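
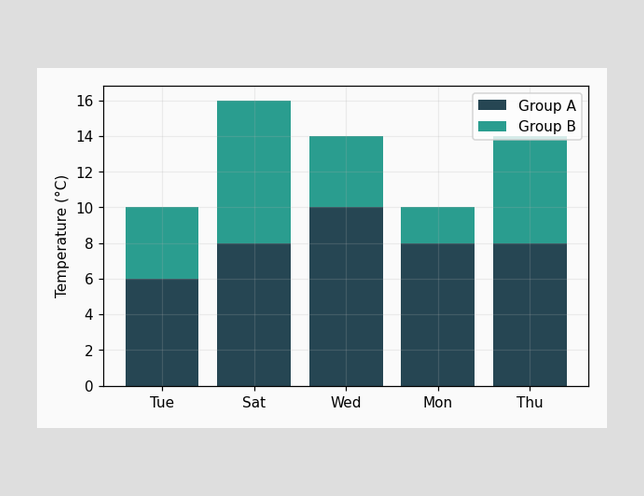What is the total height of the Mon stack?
10°C

The Mon stack's top reaches 10°C on the y-axis.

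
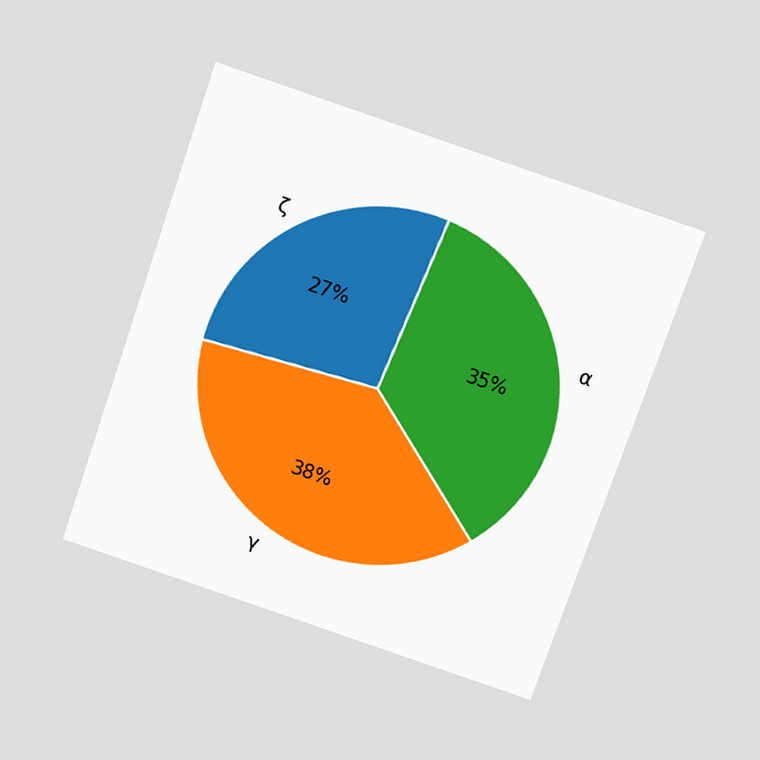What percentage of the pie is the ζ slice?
The chart is tilted about 19° clockwise and viewed slightly from above. The ζ slice takes up 27% of the pie.

27%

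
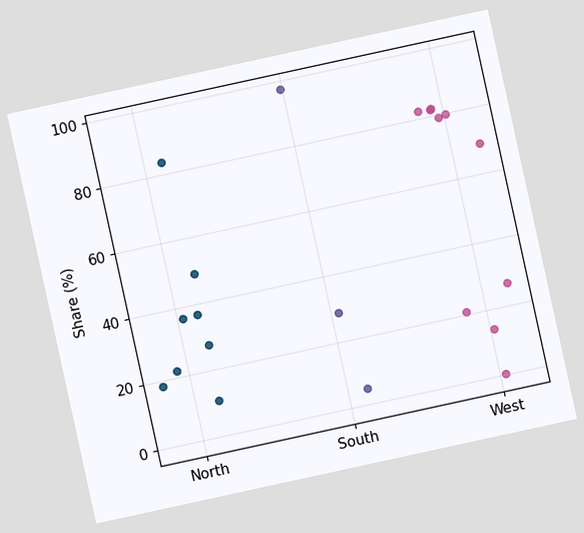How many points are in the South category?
3

The chart is tilted about 12° counter-clockwise. Counting the markers in the South column gives 3.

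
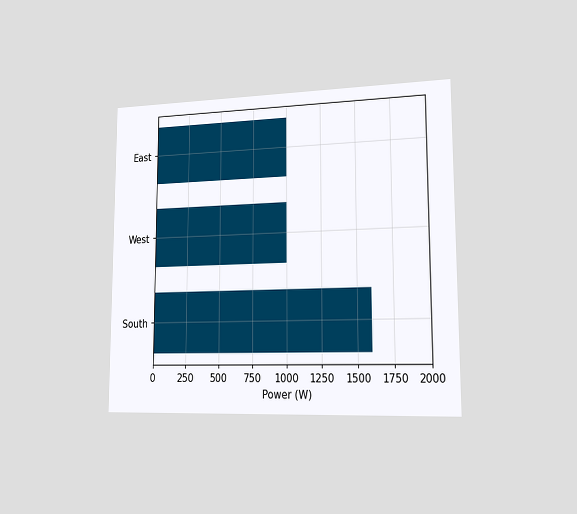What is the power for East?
1000W

The chart is viewed slightly from the right. Reading along the chart's x-axis, the East bar reaches 1000W.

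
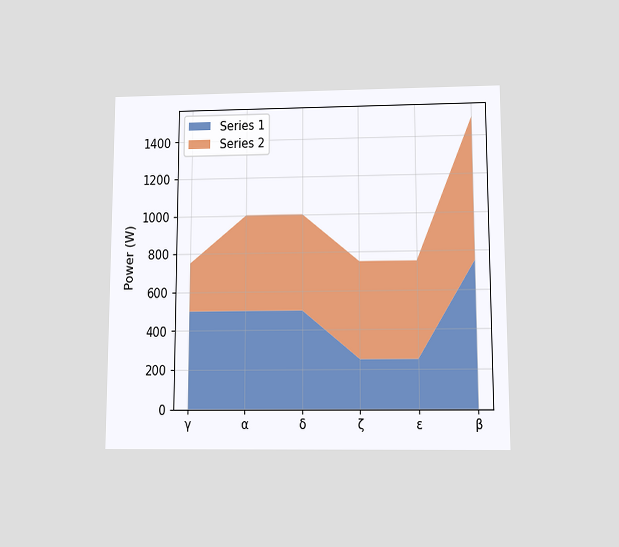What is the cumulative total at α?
The chart is viewed slightly from below. The stacked total at α reaches 1000W.

1000W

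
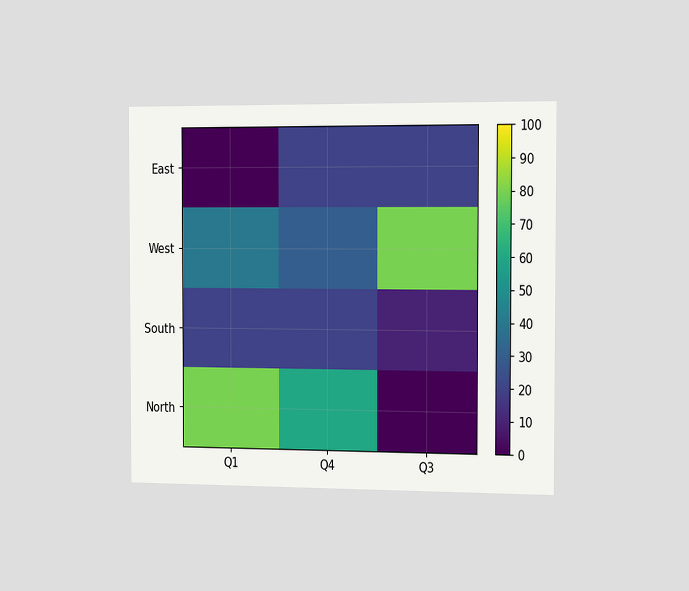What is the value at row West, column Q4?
The chart is viewed slightly from the right. Matching cell (West, Q4) against the colorbar gives 30.

30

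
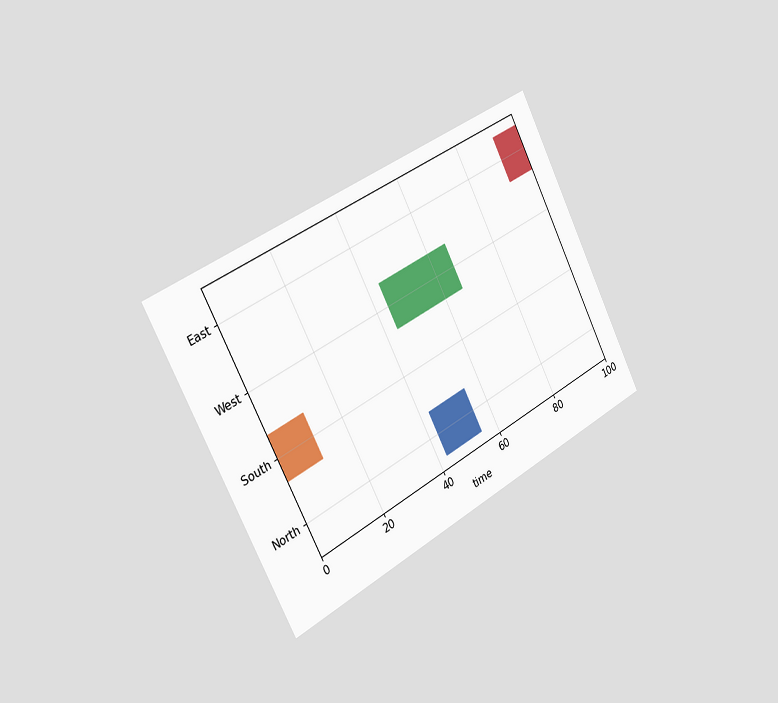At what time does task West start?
44

The chart is tilted about 27° counter-clockwise and viewed slightly from the left. The West bar begins at t=44.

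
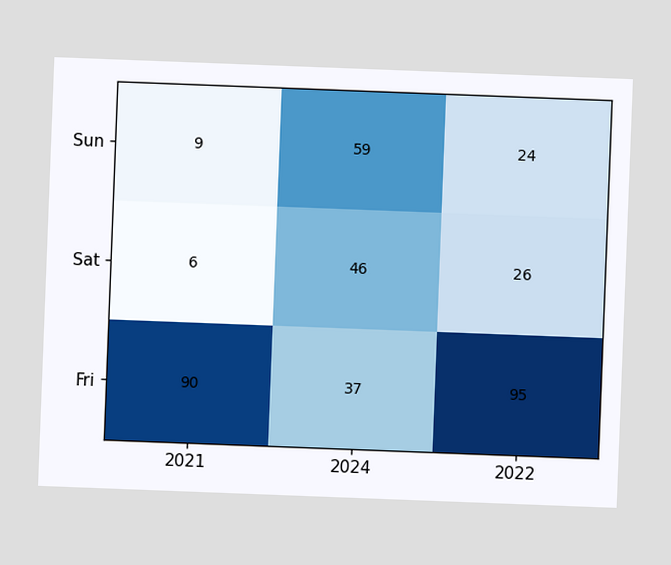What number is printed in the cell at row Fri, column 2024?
The chart is tilted about 2° clockwise. The (Fri, 2024) cell reads 37.

37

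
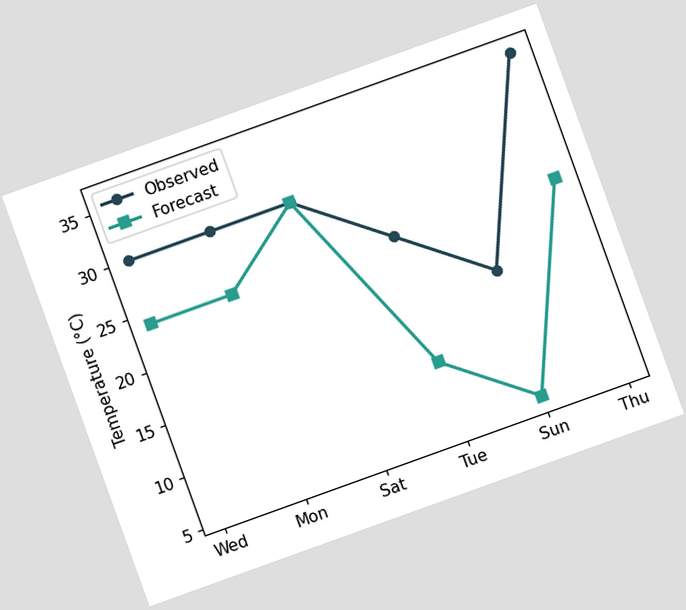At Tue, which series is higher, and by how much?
The chart is tilted about 20° counter-clockwise. At Tue, Observed sits above the other line by 12°C.

Observed, by 12°C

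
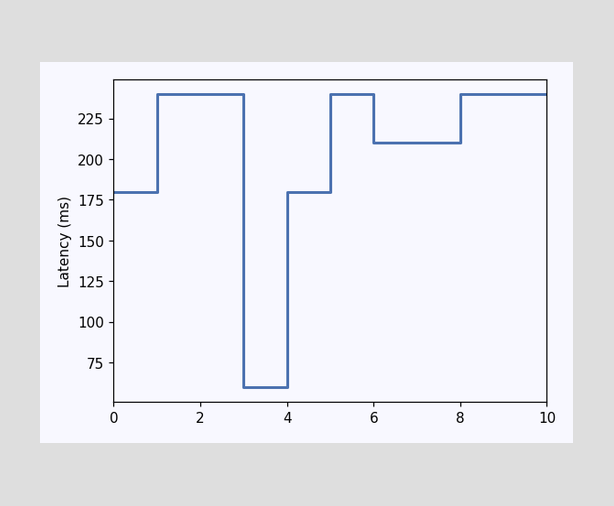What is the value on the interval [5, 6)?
240ms

On [5, 6) the step sits at 240ms.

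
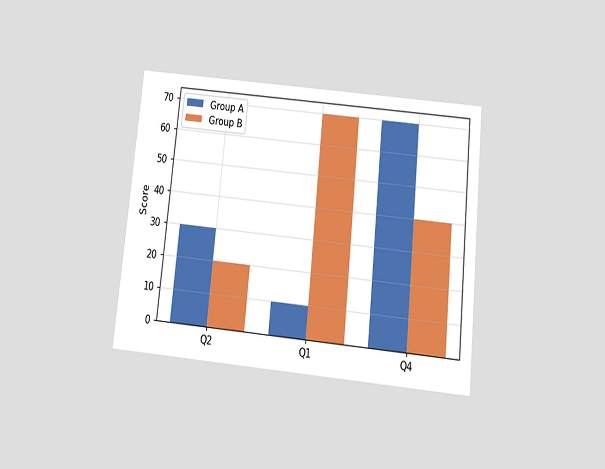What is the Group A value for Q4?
The chart is tilted about 6° clockwise and viewed slightly from below. The Group A bar at Q4 reaches 70 on the y-axis.

70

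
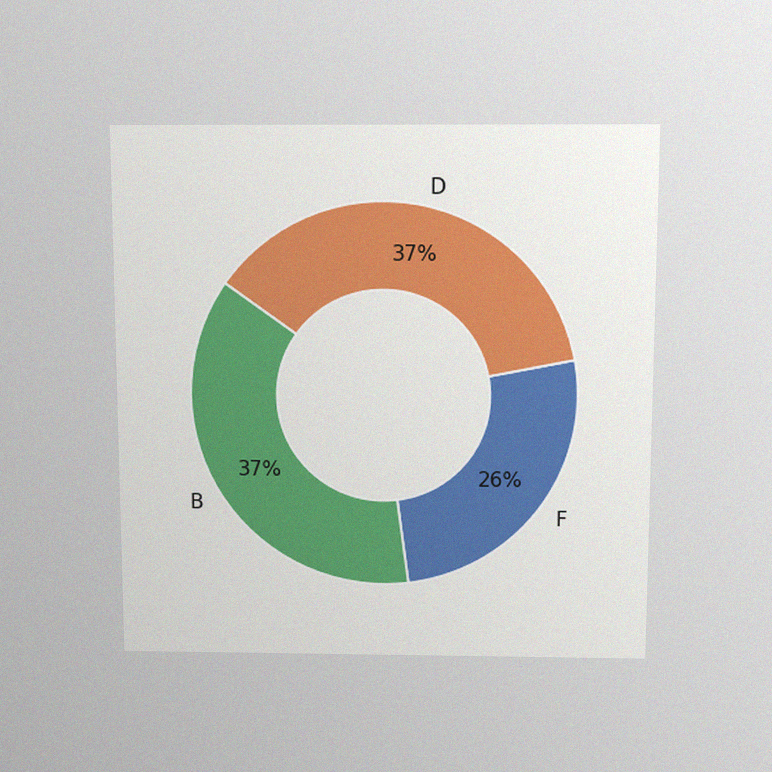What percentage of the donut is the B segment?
The chart is viewed slightly from above, with some photo noise. The B segment takes up 37% of the ring.

37%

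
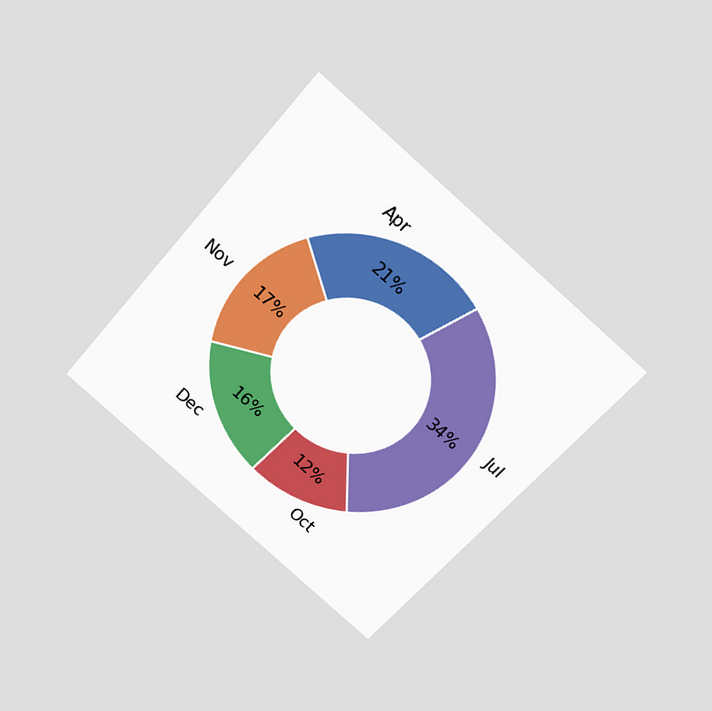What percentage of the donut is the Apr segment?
21%

The chart is tilted about 41° clockwise and viewed slightly from above. The Apr segment takes up 21% of the ring.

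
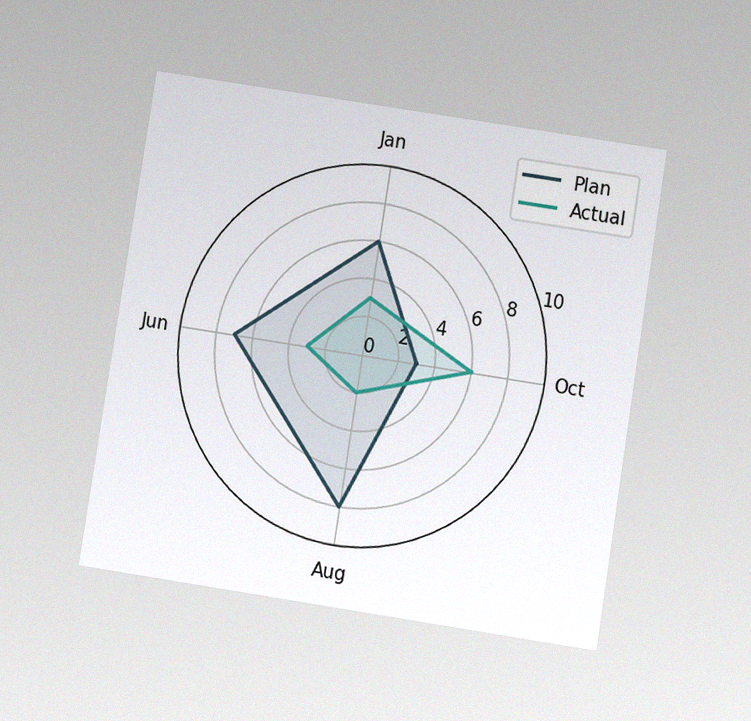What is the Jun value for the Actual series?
The chart is tilted about 9° clockwise and viewed slightly from below, with some photo noise. On the Jun axis, Actual reaches 3.

3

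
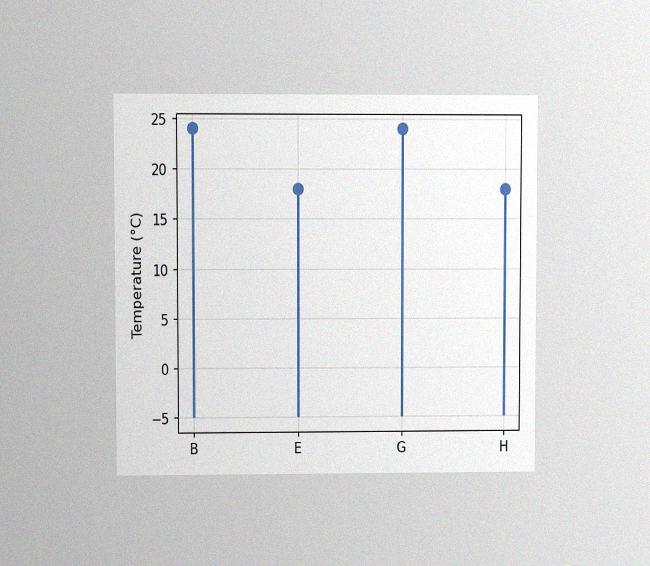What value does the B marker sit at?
24°C

The chart is viewed at a slight angle, with some photo noise. The B marker sits at 24°C.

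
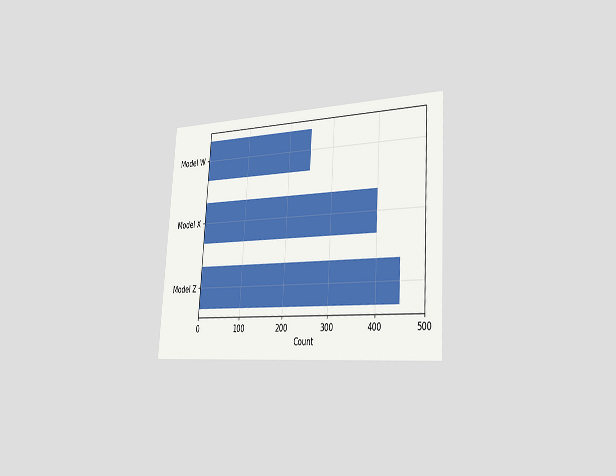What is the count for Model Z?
The chart is tilted about 4° clockwise and viewed slightly from the right. Reading along the chart's x-axis, the Model Z bar reaches 450.

450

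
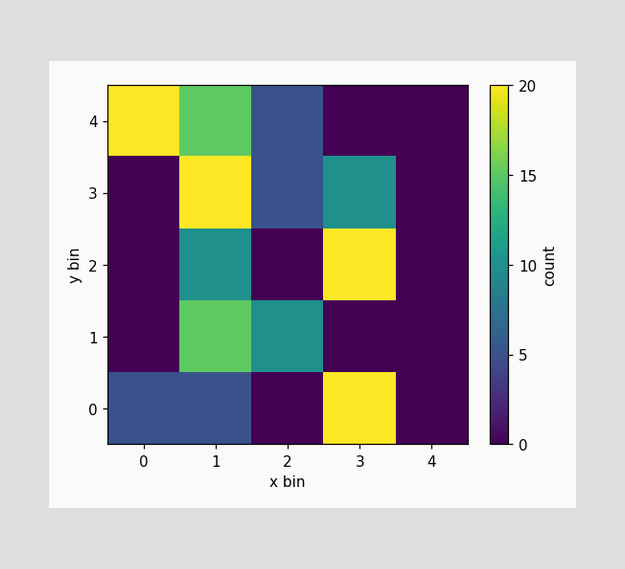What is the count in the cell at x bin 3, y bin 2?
20

Matching the cell (3, 2) against the colorbar gives 20.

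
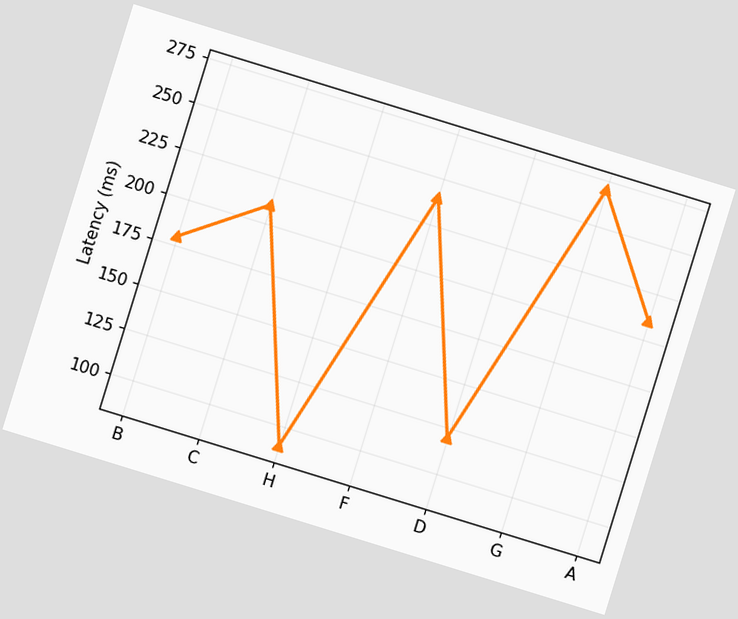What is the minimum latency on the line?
90ms

The chart is tilted about 17° clockwise. The lowest point is at H, and reading across to the y-axis gives 90ms.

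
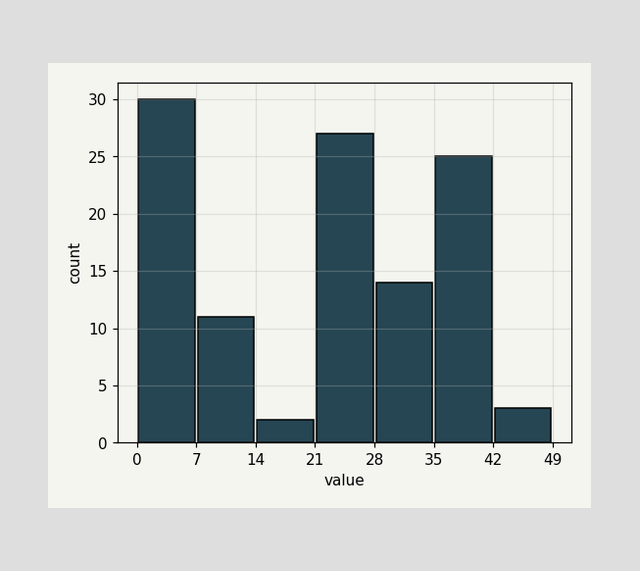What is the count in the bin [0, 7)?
The [0, 7) bin has height 30.

30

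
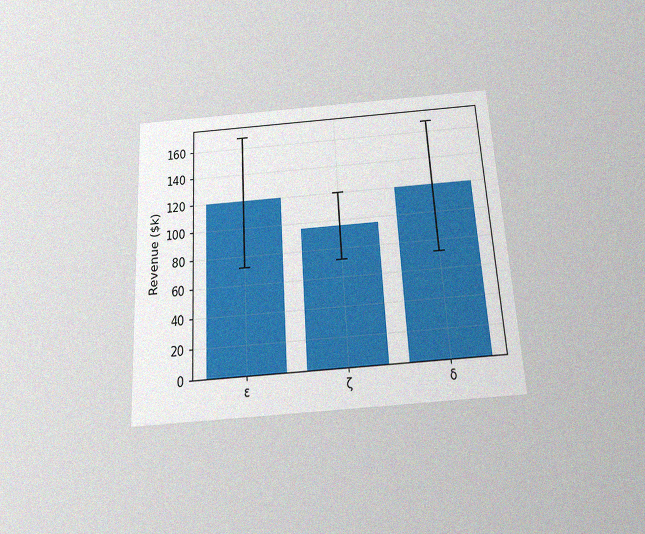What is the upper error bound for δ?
$168k

The chart is tilted about 3° counter-clockwise and viewed slightly from below, with some photo noise. The δ bar's upper whisker reaches $168k.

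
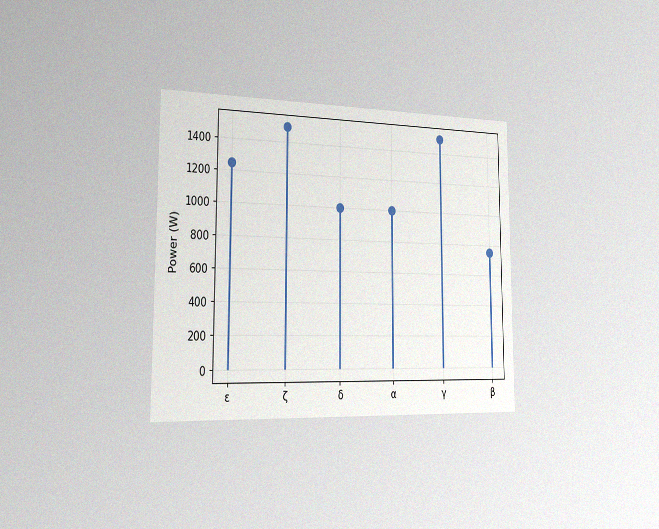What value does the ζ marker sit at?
The chart is viewed slightly from the left, with some photo noise. The ζ marker sits at 1500W.

1500W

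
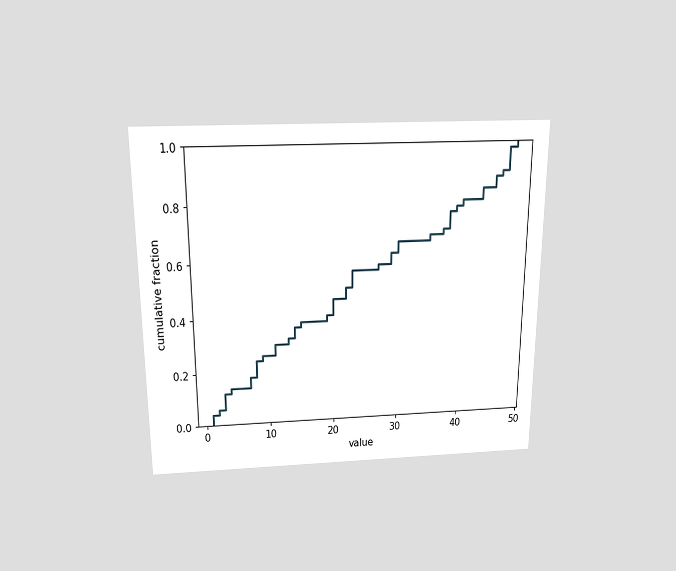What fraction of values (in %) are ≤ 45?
88%

The chart is viewed slightly from above. At x=45 the ECDF step is at 88%.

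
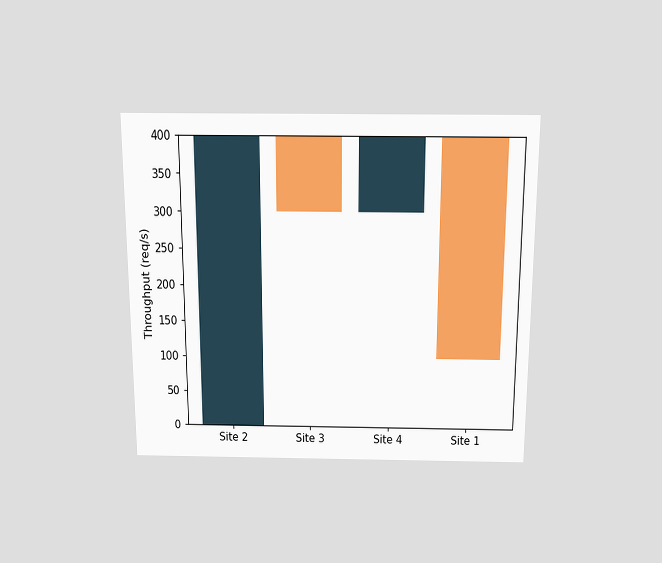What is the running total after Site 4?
400req/s

The chart is viewed slightly from above. After Site 4 the running total reaches 400req/s.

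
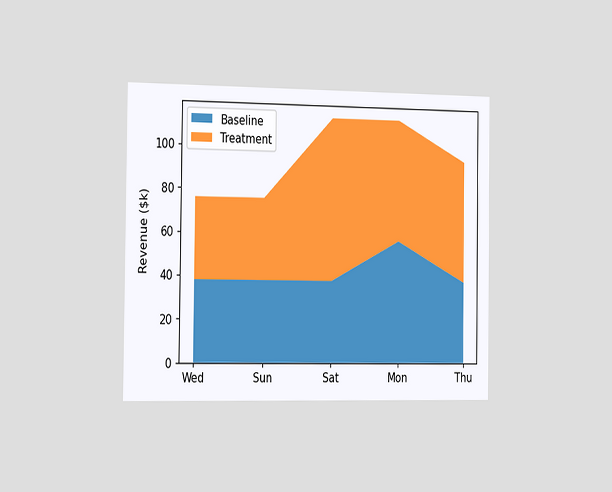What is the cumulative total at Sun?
The chart is viewed slightly from the left. The stacked total at Sun reaches $76k.

$76k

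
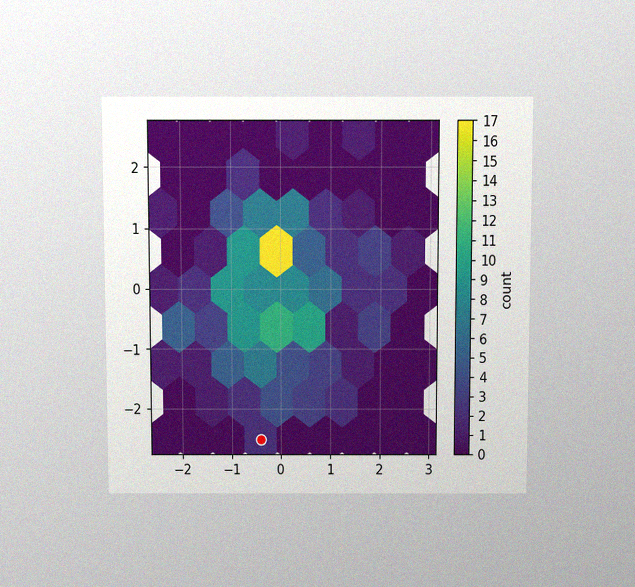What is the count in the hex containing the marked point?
2

The chart is viewed slightly from above, with some photo noise. The marked hex reads 2 on the colorbar.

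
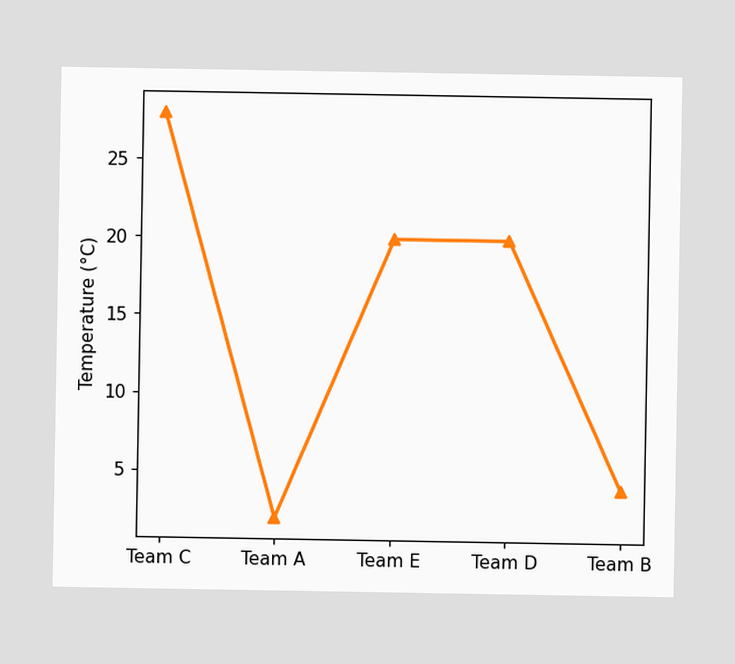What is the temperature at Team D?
At Team D, the line is at 20°C.

20°C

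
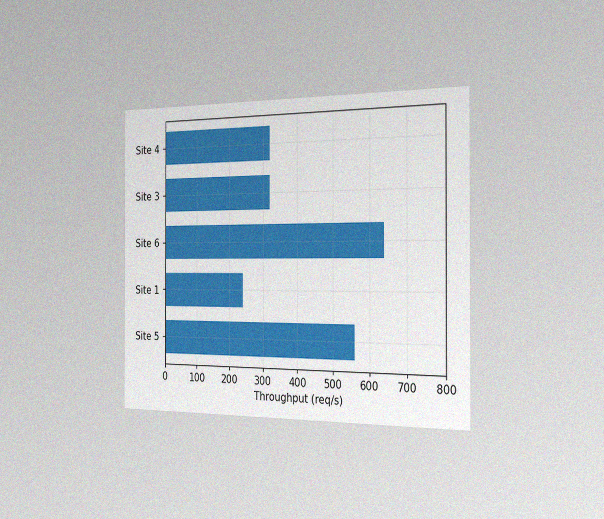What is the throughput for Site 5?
The chart is viewed slightly from the right, with some photo noise. Reading along the chart's x-axis, the Site 5 bar reaches 560req/s.

560req/s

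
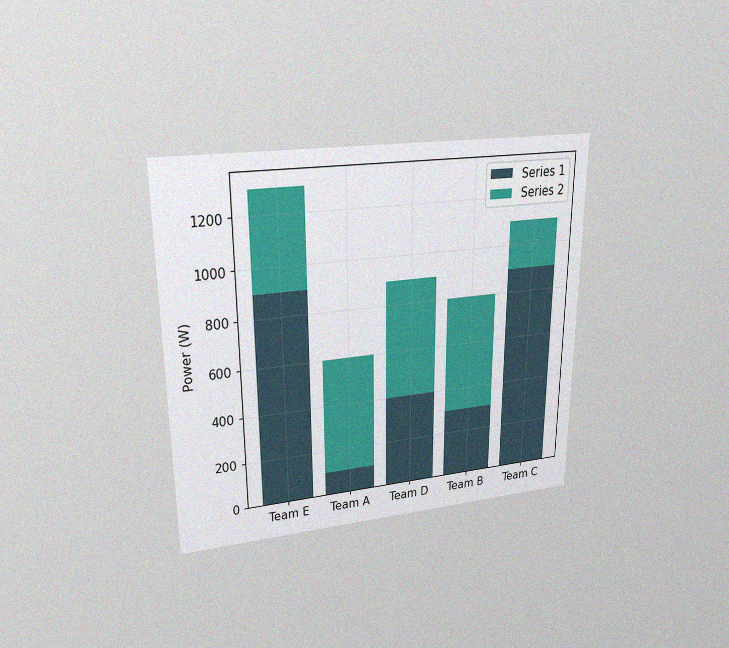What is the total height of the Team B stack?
800W

The chart is viewed at a slight angle, with some photo noise. The Team B stack's top reaches 800W on the y-axis.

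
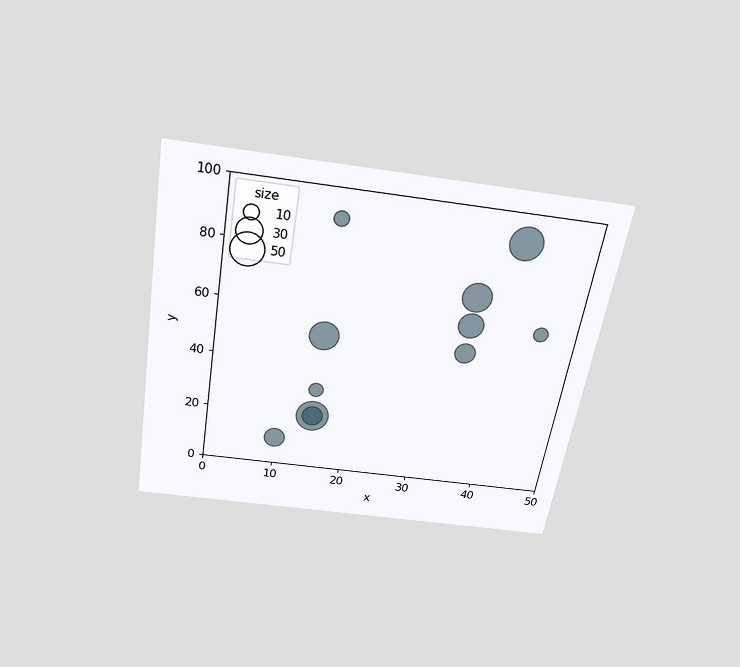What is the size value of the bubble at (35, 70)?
The chart is tilted about 9° clockwise and viewed slightly from above. Matching the bubble at (35, 70) against the size legend gives 40.

40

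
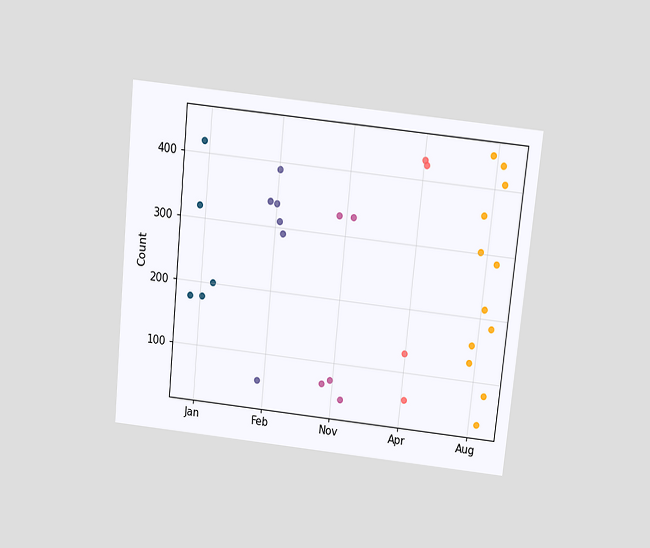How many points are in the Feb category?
The chart is tilted about 6° clockwise and viewed slightly from above. Counting the markers in the Feb column gives 6.

6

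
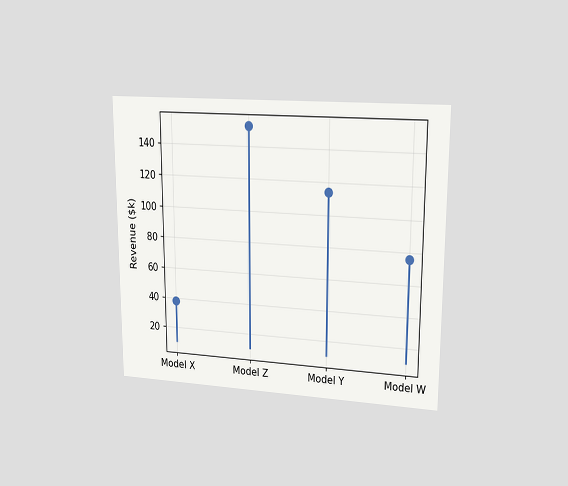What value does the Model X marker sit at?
$38k

The chart is viewed at a slight angle. The Model X marker sits at $38k.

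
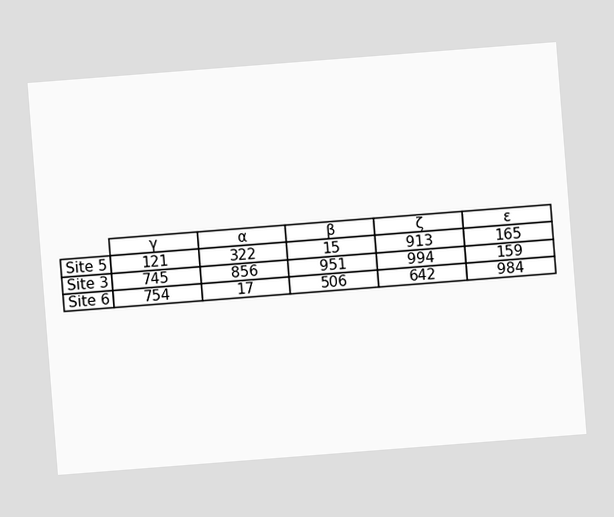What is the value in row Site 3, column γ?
The chart is tilted about 4° counter-clockwise. The (Site 3, γ) cell reads 745.

745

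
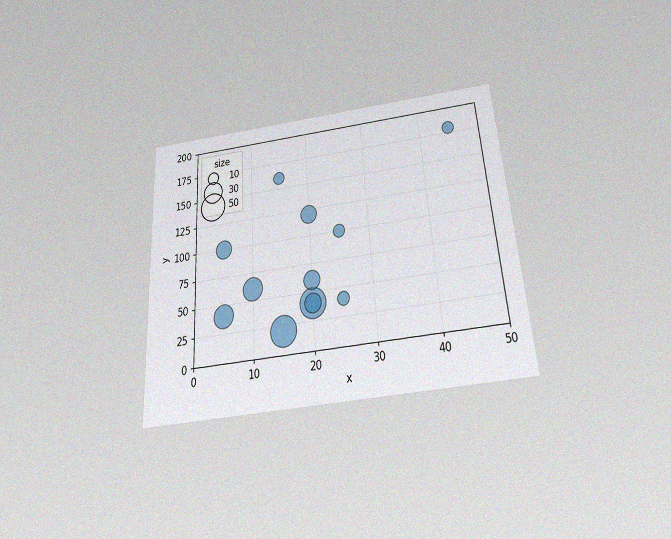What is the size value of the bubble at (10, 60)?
30

The chart is tilted about 4° counter-clockwise and viewed slightly from below, with some photo noise. Matching the bubble at (10, 60) against the size legend gives 30.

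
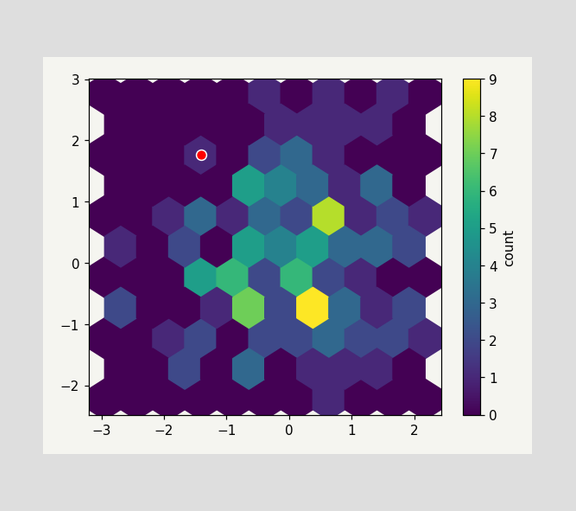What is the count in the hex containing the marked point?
1

The marked hex reads 1 on the colorbar.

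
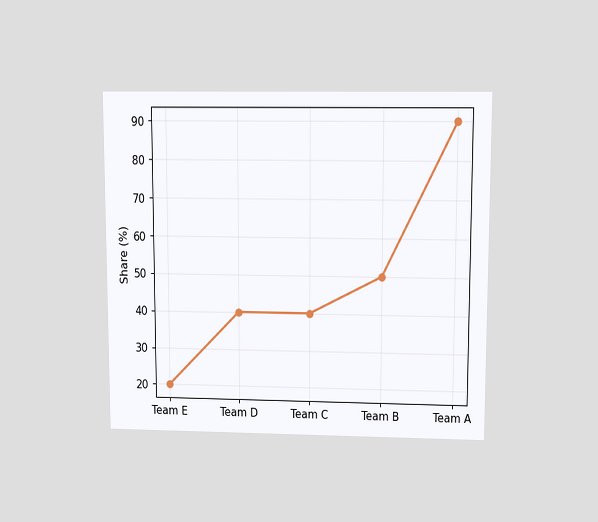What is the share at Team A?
90%

The chart is viewed slightly from above. At Team A, the line is at 90%.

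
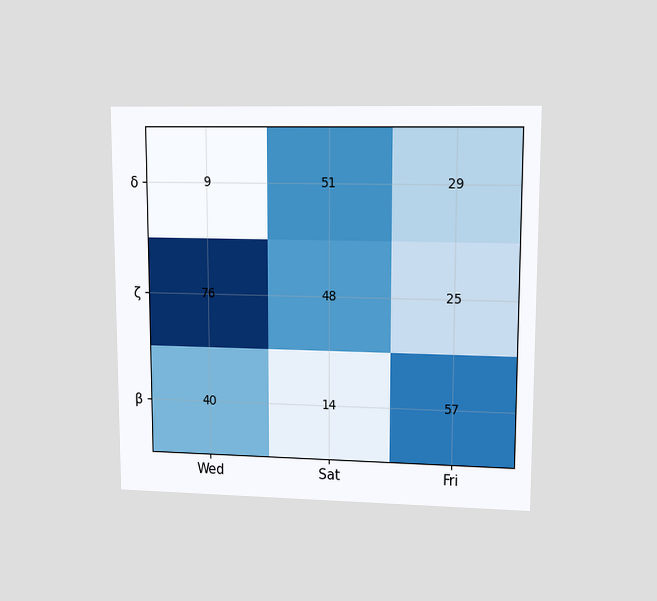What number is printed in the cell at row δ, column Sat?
51

The chart is viewed at a slight angle. The (δ, Sat) cell reads 51.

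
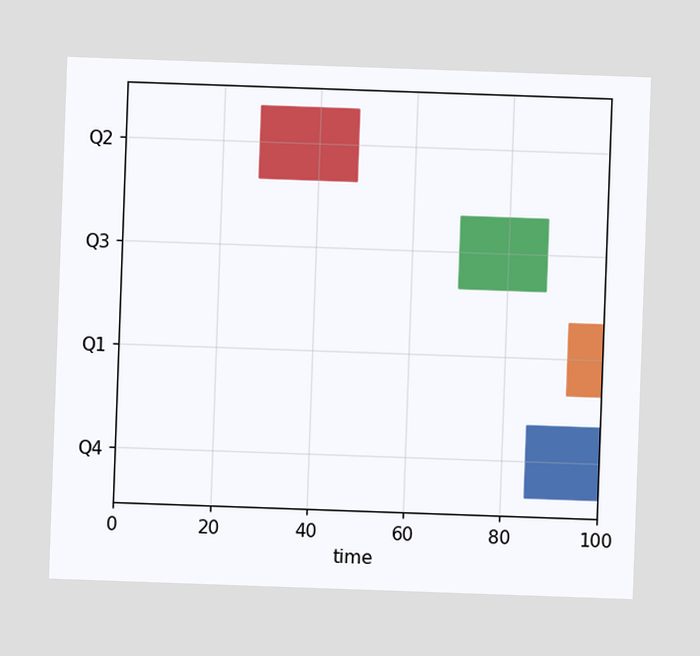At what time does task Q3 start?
The chart is tilted about 2° clockwise. The Q3 bar begins at t=70.

70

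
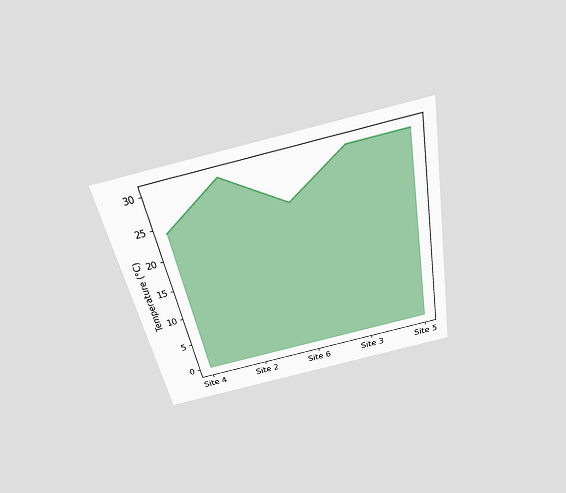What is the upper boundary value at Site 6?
24°C

The chart is tilted about 11° counter-clockwise and viewed slightly from above. At Site 6 the upper boundary is at 24°C.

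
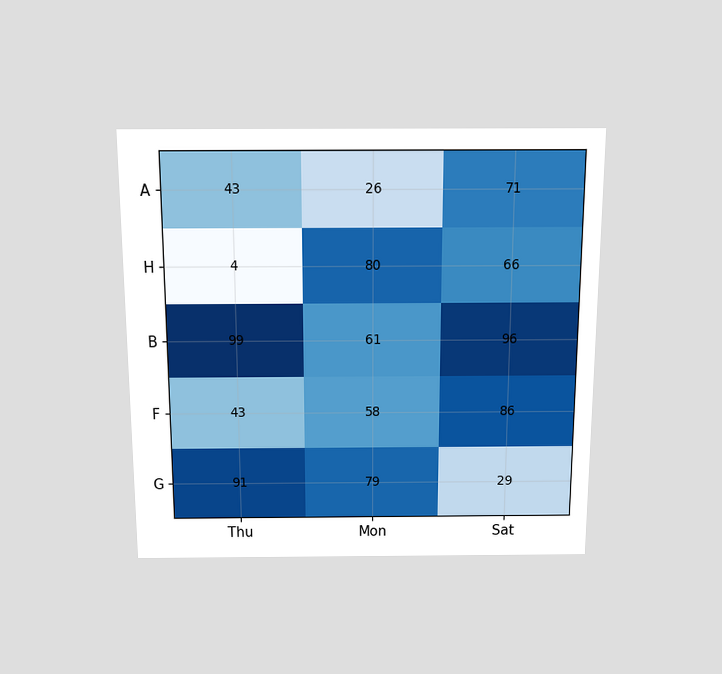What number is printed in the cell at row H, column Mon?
80

The chart is viewed slightly from above. The (H, Mon) cell reads 80.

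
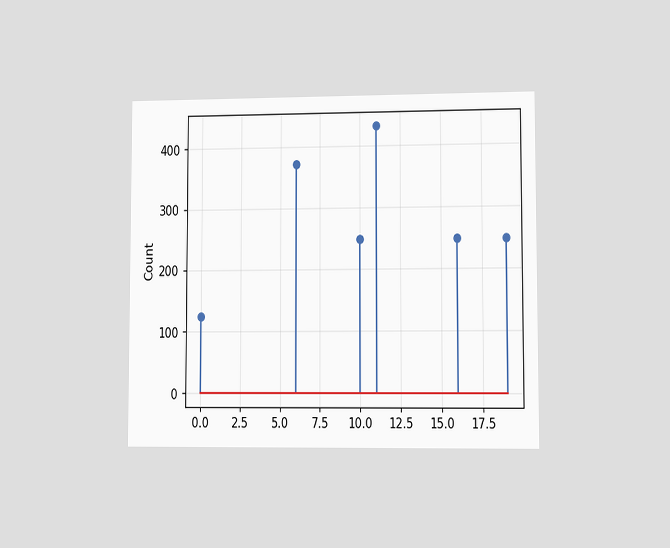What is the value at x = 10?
The chart is viewed at a slight angle. The stem at x=10 reaches 248.

248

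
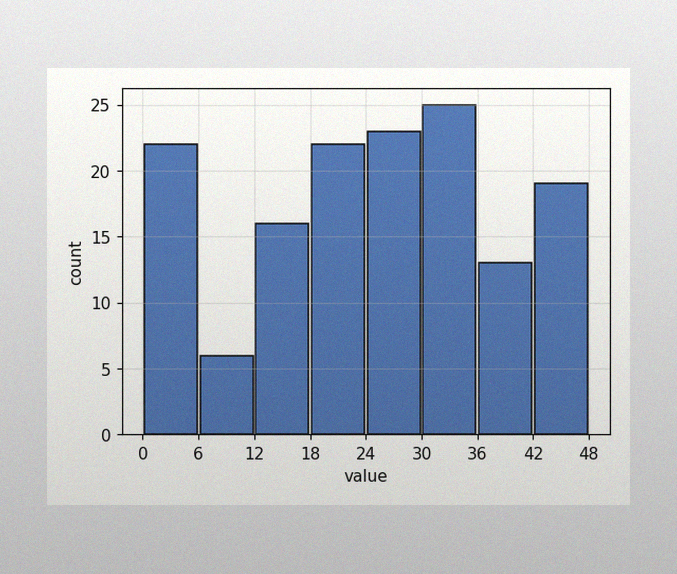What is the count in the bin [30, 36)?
25

The image has some photo noise and uneven lighting. The [30, 36) bin has height 25.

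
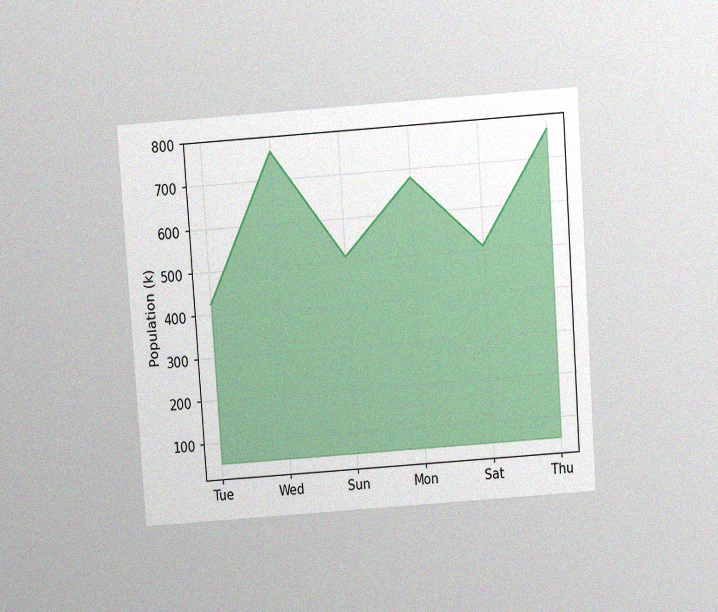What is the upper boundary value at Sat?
510k

The chart is tilted about 4° counter-clockwise and viewed slightly from above, with some photo noise. At Sat the upper boundary is at 510k.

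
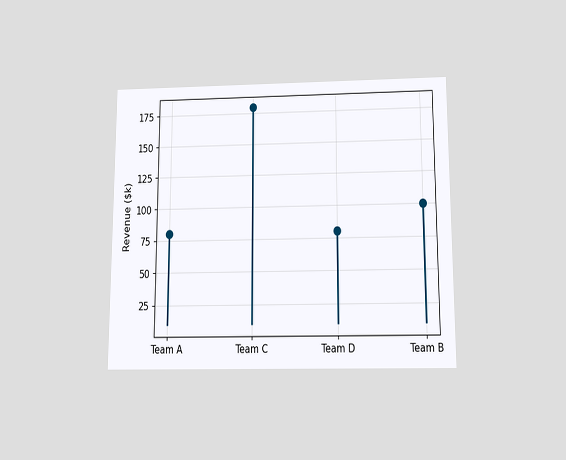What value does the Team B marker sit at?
$100k

The chart is viewed slightly from below. The Team B marker sits at $100k.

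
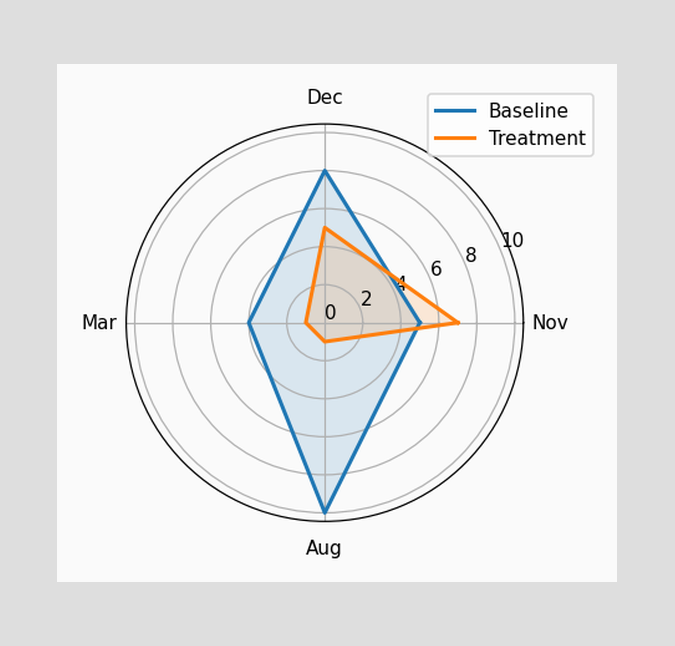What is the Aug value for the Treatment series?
On the Aug axis, Treatment reaches 1.

1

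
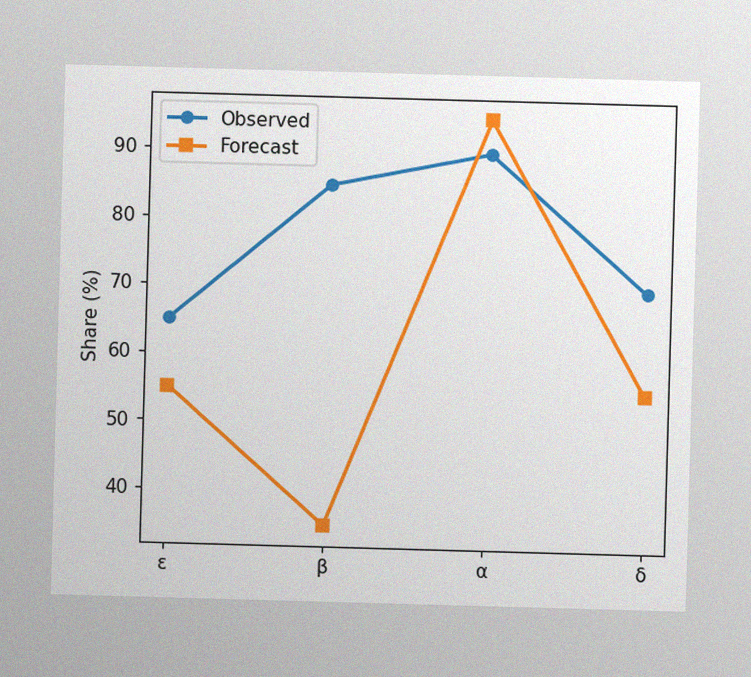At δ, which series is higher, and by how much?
Observed, by 15%

The image has some photo noise and uneven lighting. At δ, Observed sits above the other line by 15%.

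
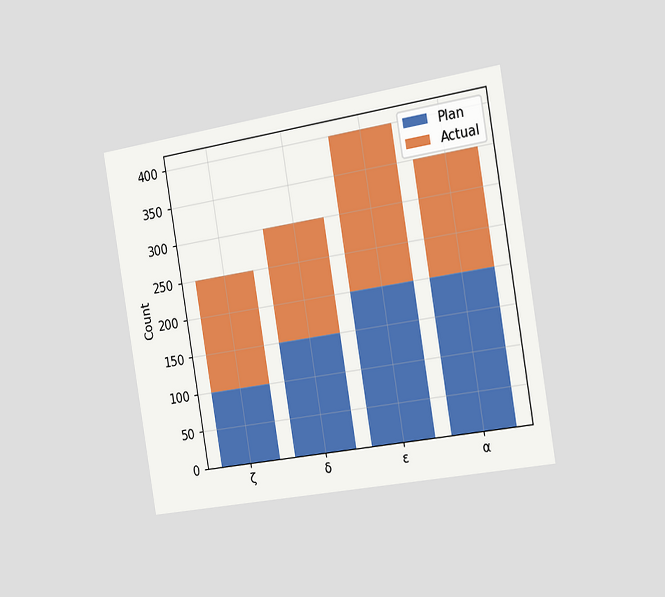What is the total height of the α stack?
The chart is tilted about 9° counter-clockwise and viewed slightly from the right. The α stack's top reaches 350 on the y-axis.

350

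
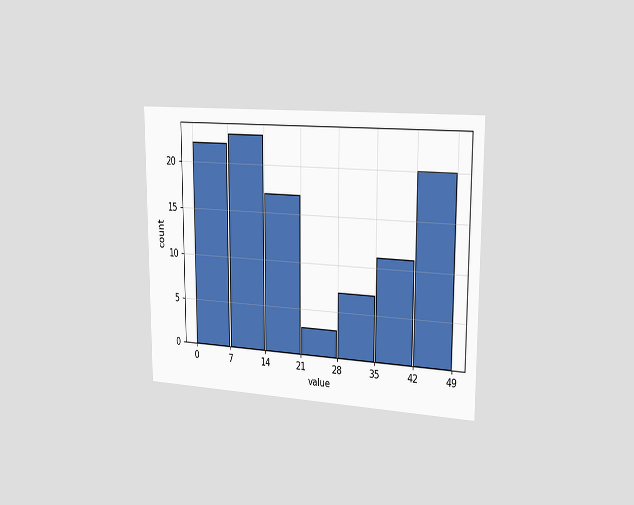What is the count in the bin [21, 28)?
3

The chart is viewed slightly from the right. The [21, 28) bin has height 3.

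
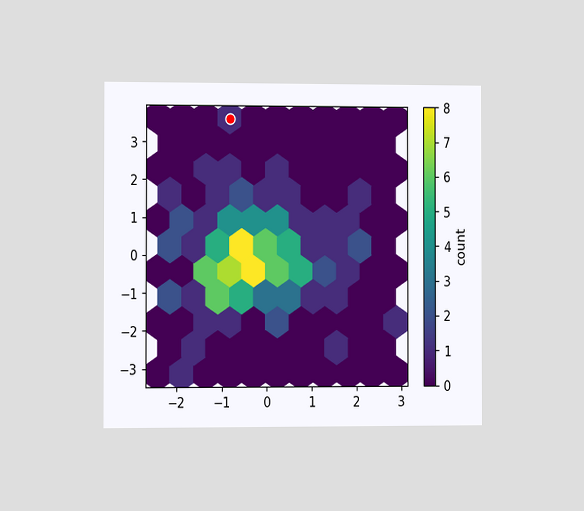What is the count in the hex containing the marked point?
1

The chart is viewed slightly from the left. The marked hex reads 1 on the colorbar.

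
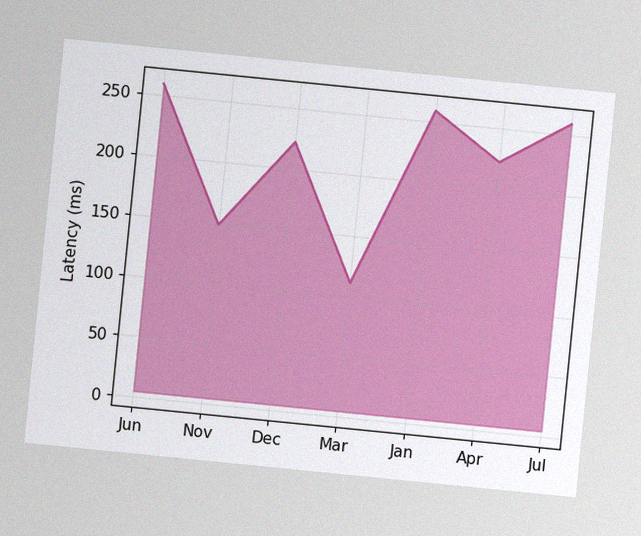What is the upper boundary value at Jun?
259ms

The chart is tilted about 6° clockwise, with some photo noise. At Jun the upper boundary is at 259ms.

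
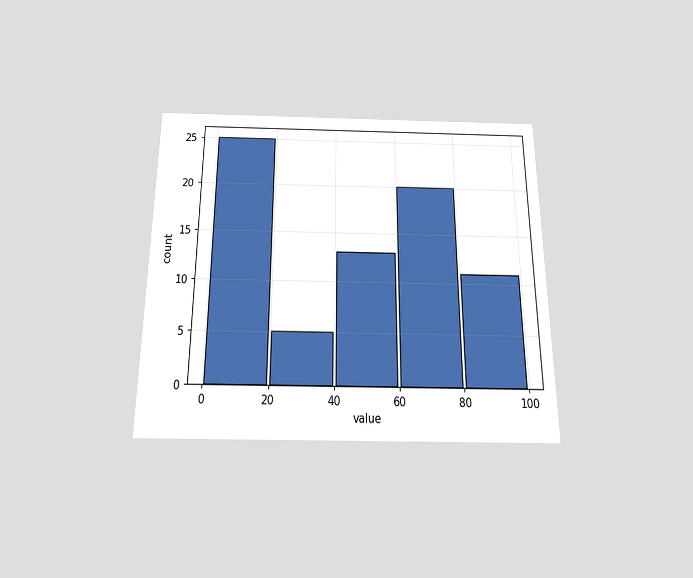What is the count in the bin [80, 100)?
The chart is viewed slightly from below. The [80, 100) bin has height 11.

11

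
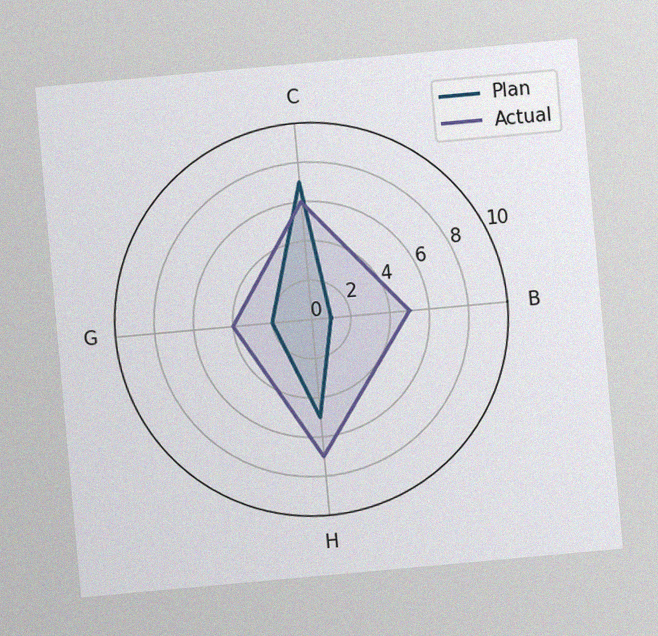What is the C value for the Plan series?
7

The chart is tilted about 5° counter-clockwise, with some photo noise. On the C axis, Plan reaches 7.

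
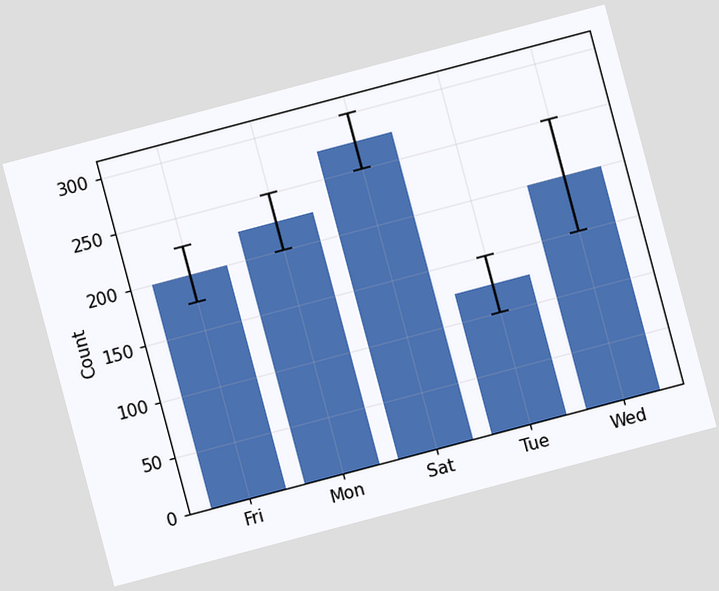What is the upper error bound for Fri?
225

The chart is tilted about 15° counter-clockwise. The Fri bar's upper whisker reaches 225.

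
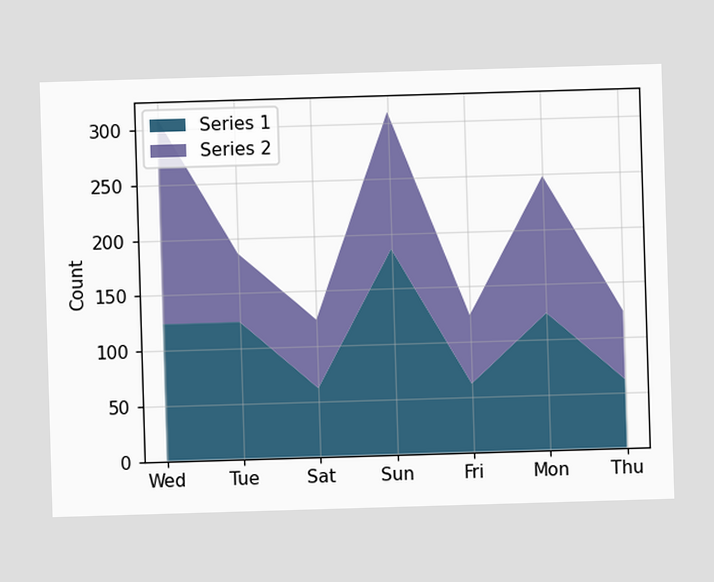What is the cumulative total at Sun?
310

The stacked total at Sun reaches 310.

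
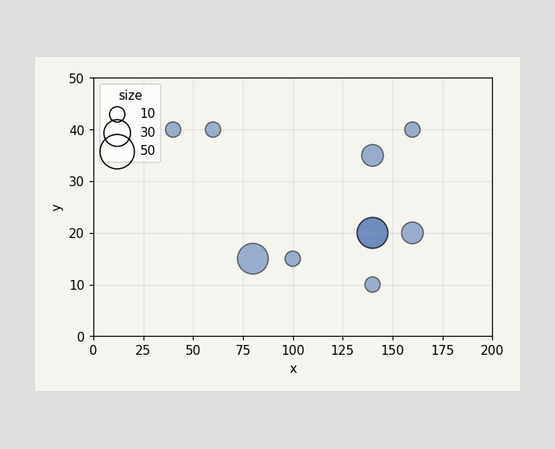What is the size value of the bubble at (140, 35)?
Matching the bubble at (140, 35) against the size legend gives 20.

20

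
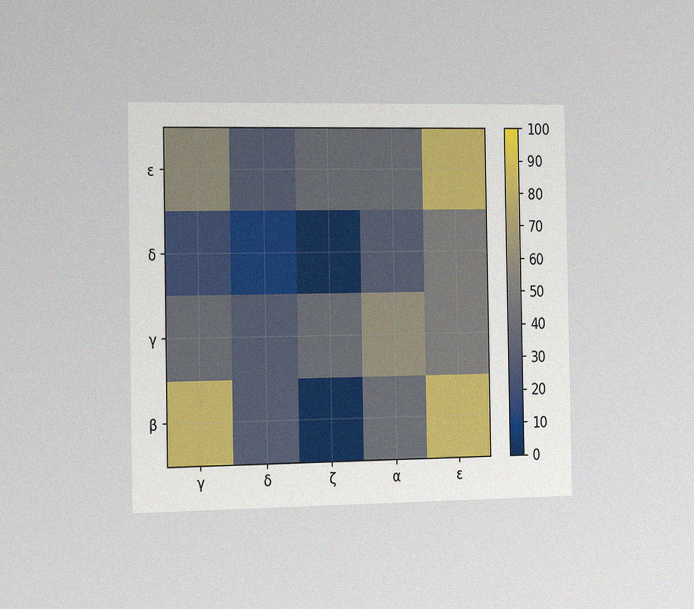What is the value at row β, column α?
The chart is viewed slightly from the left, with some photo noise. Matching cell (β, α) against the colorbar gives 40.

40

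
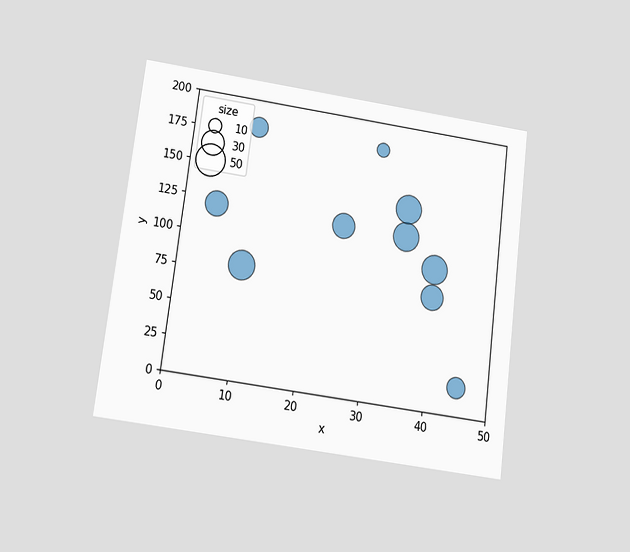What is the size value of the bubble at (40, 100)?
The chart is tilted about 7° clockwise and viewed slightly from below. Matching the bubble at (40, 100) against the size legend gives 40.

40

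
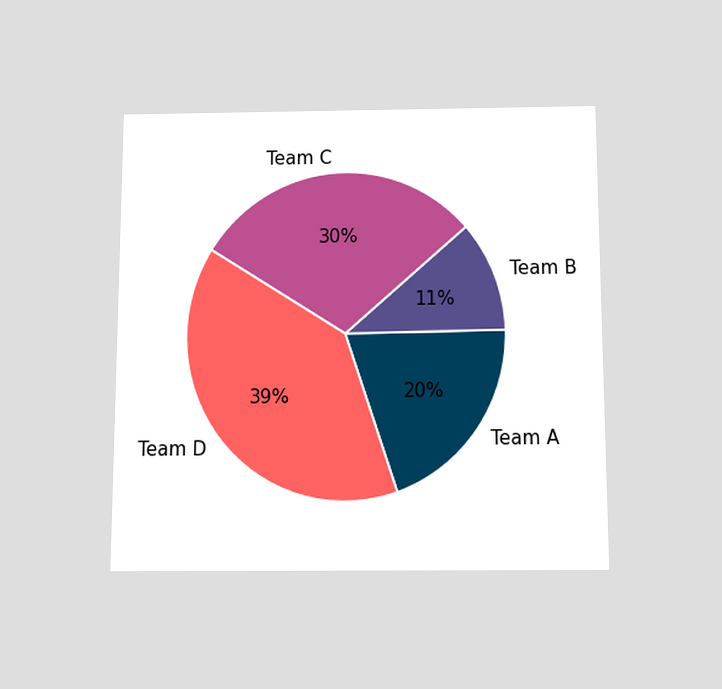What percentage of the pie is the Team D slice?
39%

The chart is viewed slightly from below. The Team D slice takes up 39% of the pie.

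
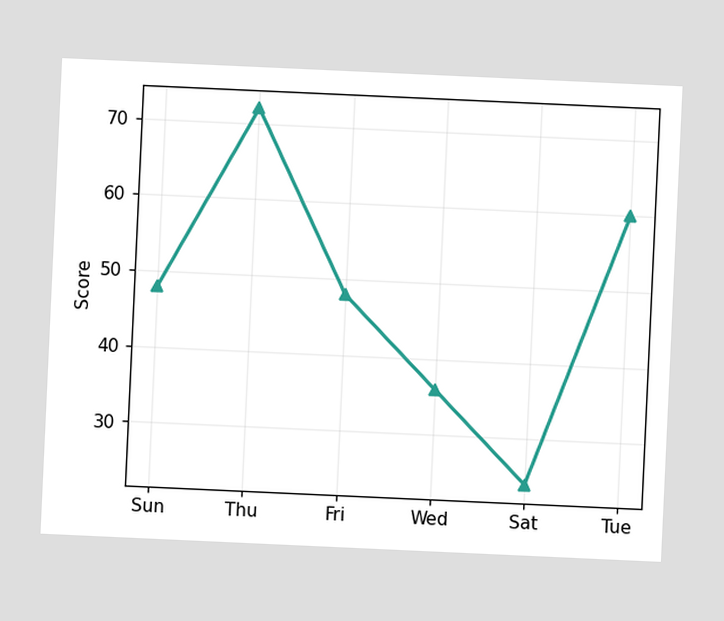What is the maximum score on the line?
72

The chart is tilted about 3° clockwise. The highest point is at Thu, and reading across to the y-axis gives 72.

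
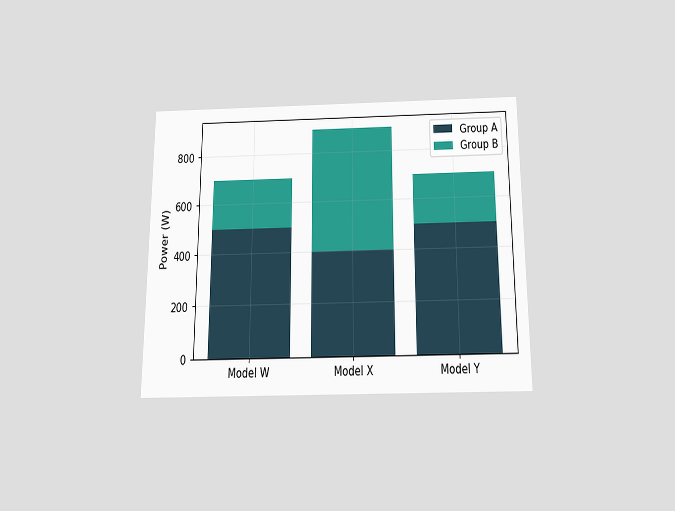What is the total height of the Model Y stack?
The chart is viewed slightly from below. The Model Y stack's top reaches 700W on the y-axis.

700W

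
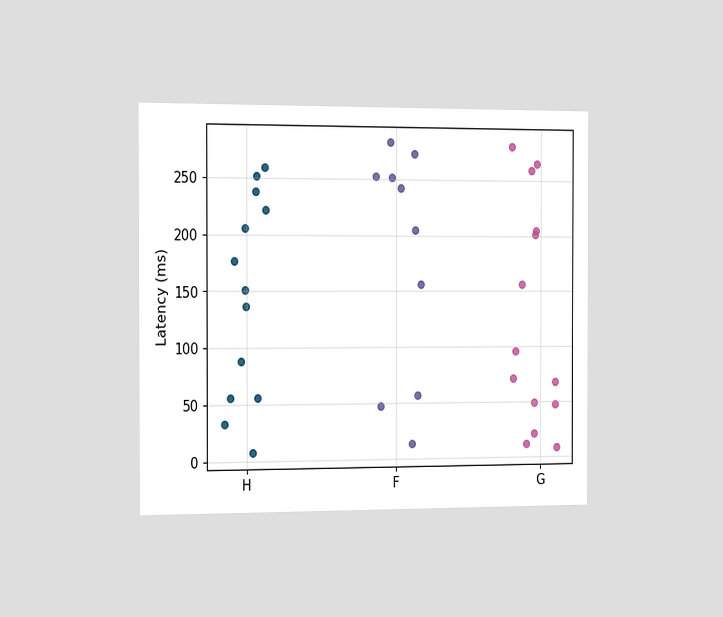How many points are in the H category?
13

The chart is viewed slightly from the left. Counting the markers in the H column gives 13.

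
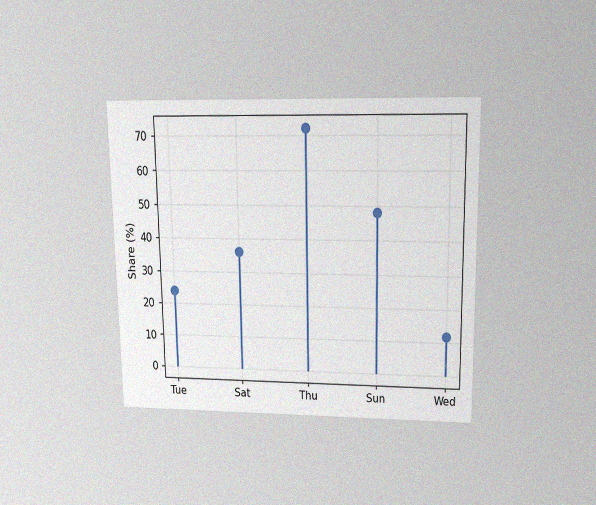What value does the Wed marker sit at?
The chart is viewed slightly from above, with some photo noise. The Wed marker sits at 12%.

12%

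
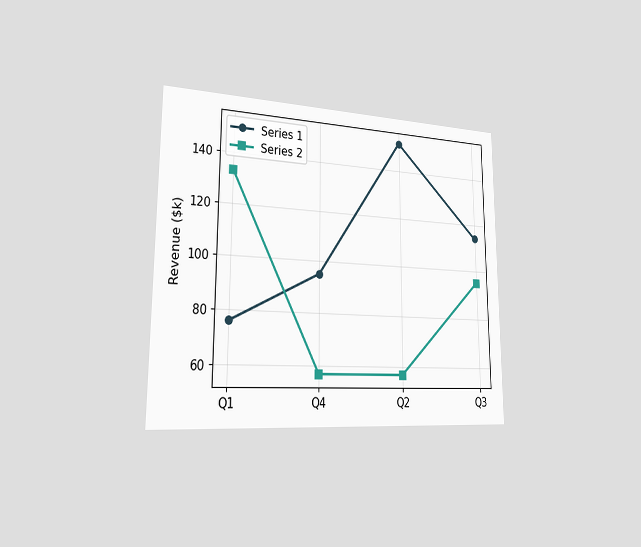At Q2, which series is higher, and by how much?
Series 1, by $95k

The chart is viewed slightly from the left. At Q2, Series 1 sits above the other line by $95k.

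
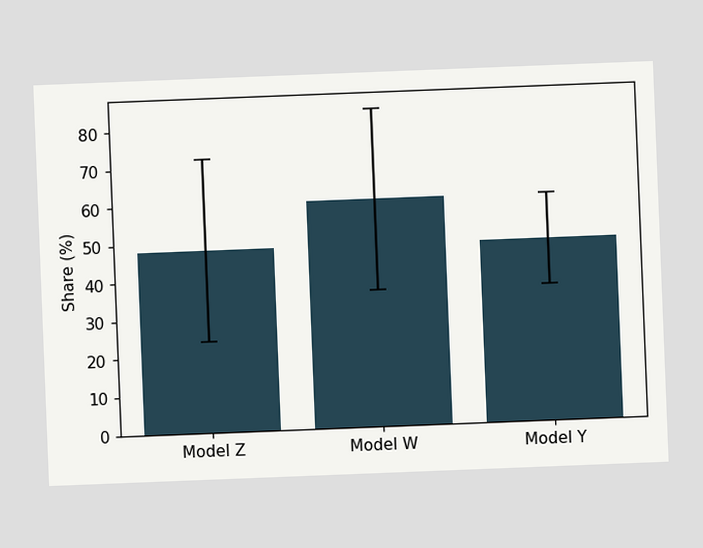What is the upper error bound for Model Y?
60%

The chart is tilted about 2° counter-clockwise. The Model Y bar's upper whisker reaches 60%.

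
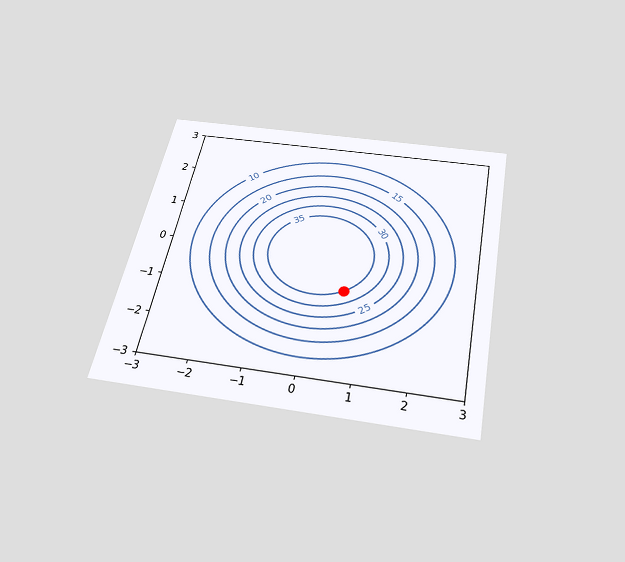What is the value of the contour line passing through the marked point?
The chart is tilted about 11° clockwise and viewed slightly from below. The marked point sits on the contour labelled 35.

35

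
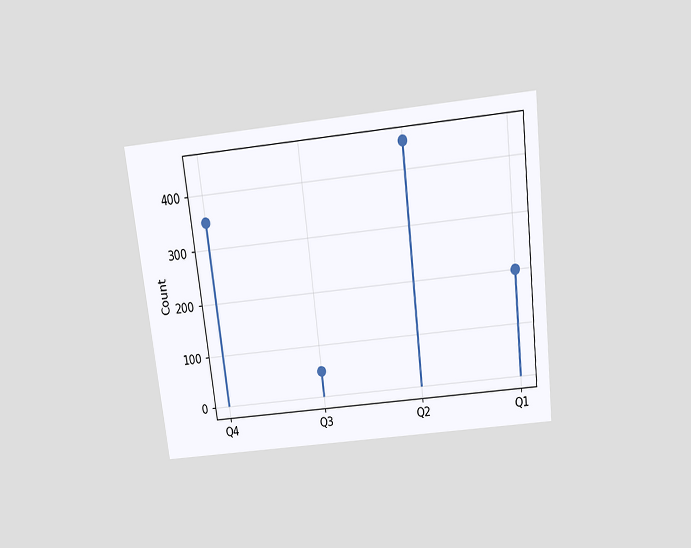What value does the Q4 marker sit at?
350

The chart is tilted about 7° counter-clockwise and viewed slightly from above. The Q4 marker sits at 350.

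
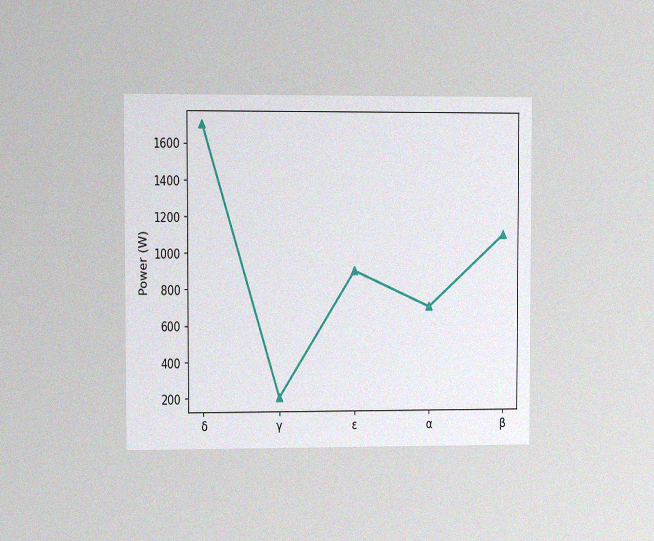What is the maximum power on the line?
1700W

The chart is viewed at a slight angle, with some photo noise. The highest point is at δ, and reading across to the y-axis gives 1700W.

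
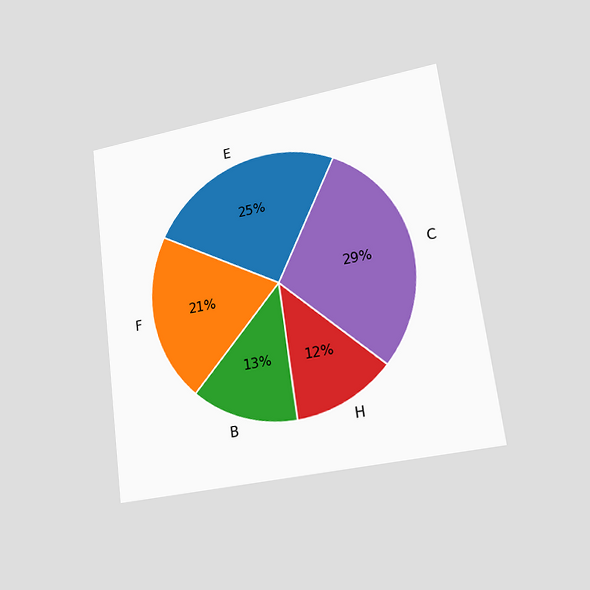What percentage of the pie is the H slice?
The chart is tilted about 7° counter-clockwise and viewed slightly from the right. The H slice takes up 12% of the pie.

12%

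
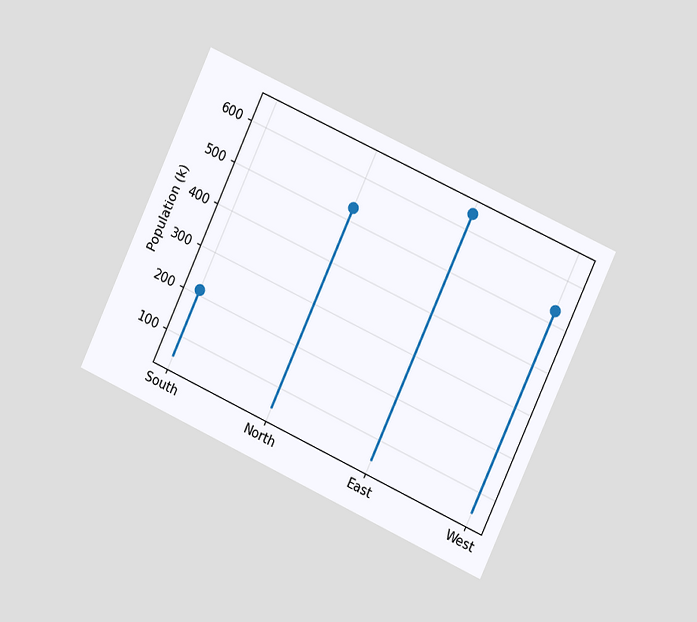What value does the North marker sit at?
The chart is tilted about 25° clockwise and viewed slightly from the right. The North marker sits at 530k.

530k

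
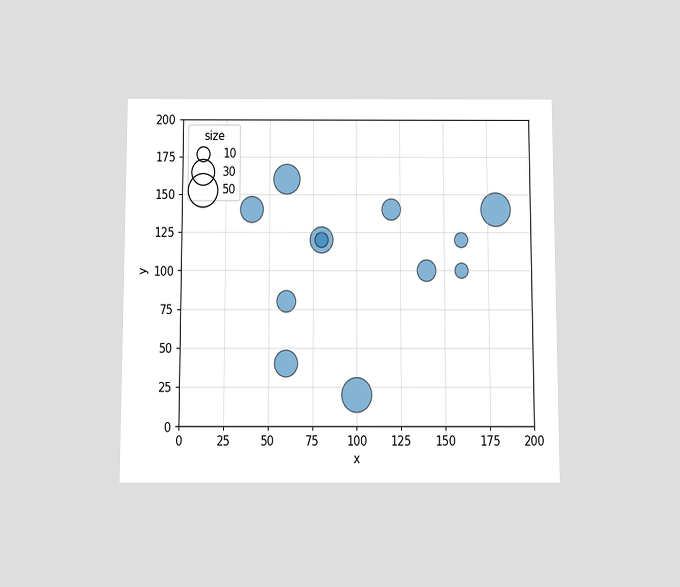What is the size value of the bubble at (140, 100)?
The chart is viewed slightly from below. Matching the bubble at (140, 100) against the size legend gives 20.

20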